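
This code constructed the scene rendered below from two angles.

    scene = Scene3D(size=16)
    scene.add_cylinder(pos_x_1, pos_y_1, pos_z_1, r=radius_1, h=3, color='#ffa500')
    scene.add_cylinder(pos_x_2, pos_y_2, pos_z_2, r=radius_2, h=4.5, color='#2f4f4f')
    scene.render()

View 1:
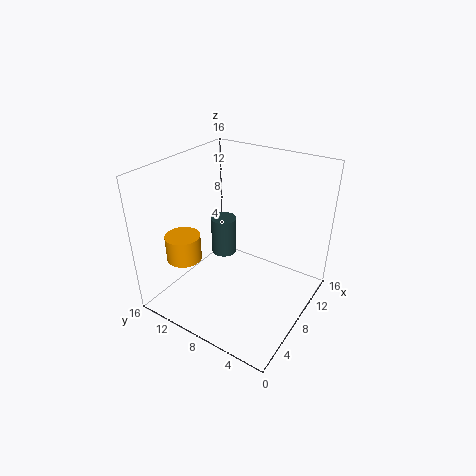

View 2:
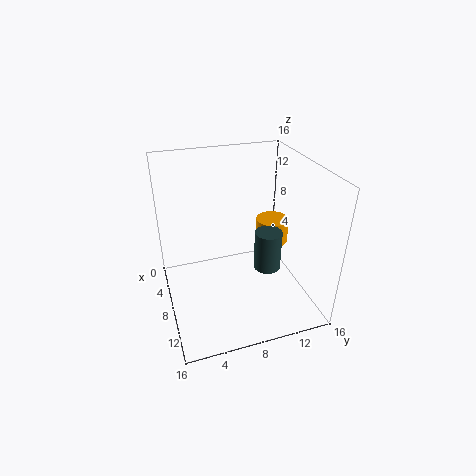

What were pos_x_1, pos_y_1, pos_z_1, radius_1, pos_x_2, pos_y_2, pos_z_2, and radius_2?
pos_x_1 = 5
pos_y_1 = 13.5
pos_z_1 = 5
radius_1 = 2
pos_x_2 = 9.5
pos_y_2 = 11
pos_z_2 = 4.5
radius_2 = 1.5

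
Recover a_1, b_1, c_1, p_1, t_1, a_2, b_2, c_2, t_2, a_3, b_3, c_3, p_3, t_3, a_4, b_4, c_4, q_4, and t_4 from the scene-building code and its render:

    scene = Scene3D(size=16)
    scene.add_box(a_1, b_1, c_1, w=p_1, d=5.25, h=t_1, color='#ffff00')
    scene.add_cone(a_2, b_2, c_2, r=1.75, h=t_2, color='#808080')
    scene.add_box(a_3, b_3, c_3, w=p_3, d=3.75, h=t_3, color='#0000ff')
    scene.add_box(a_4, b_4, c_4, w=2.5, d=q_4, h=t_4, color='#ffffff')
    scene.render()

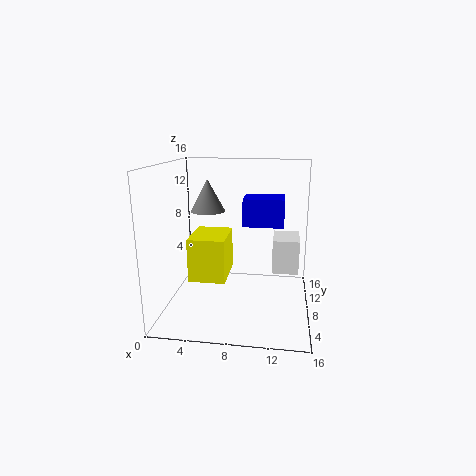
a_1 = 3, b_1 = 5, c_1 = 3.75, p_1 = 4, t_1 = 4.75, a_2 = 5.25, b_2 = 5.75, c_2 = 11.5, t_2 = 3.25, a_3 = 8.25, b_3 = 9.75, c_3 = 8.75, p_3 = 4.75, t_3 = 3.25, a_4 = 12, b_4 = 3, c_4 = 6.25, q_4 = 3.5, t_4 = 3.25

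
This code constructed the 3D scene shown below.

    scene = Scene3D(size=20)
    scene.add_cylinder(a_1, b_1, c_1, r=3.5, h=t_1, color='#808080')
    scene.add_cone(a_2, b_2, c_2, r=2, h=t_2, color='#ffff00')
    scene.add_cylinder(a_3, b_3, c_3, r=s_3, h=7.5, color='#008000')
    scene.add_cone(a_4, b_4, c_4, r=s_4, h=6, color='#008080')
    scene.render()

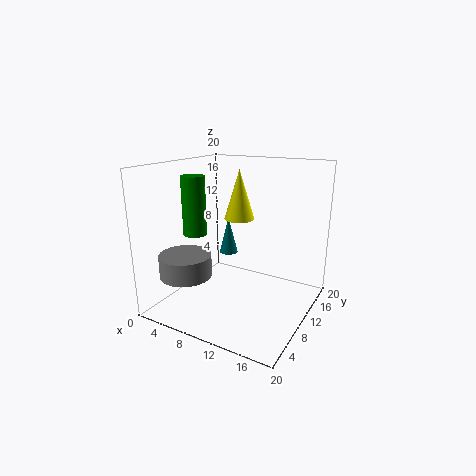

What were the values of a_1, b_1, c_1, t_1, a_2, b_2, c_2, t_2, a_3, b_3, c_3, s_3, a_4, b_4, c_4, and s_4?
a_1 = 5; b_1 = 4.5; c_1 = 5.5; t_1 = 3; a_2 = 10.5; b_2 = 9.5; c_2 = 13; t_2 = 6.5; a_3 = 6.5; b_3 = 5; c_3 = 11.5; s_3 = 1.5; a_4 = 4.5; b_4 = 16.5; c_4 = 4.5; s_4 = 1.5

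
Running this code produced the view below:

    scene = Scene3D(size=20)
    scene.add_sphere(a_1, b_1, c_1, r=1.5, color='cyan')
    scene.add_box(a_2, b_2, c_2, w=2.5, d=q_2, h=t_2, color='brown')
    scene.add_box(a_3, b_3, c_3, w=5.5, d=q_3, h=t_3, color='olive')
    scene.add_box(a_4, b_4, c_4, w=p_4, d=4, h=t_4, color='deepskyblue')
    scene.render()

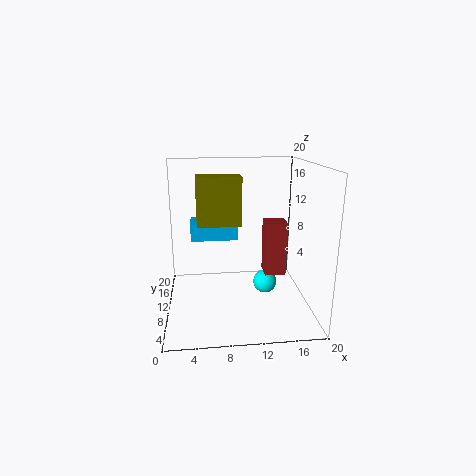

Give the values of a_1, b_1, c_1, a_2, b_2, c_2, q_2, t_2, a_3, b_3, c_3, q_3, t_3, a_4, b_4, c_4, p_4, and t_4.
a_1 = 13
b_1 = 5.5
c_1 = 5.5
a_2 = 12.5
b_2 = 3
c_2 = 7.5
q_2 = 2.5
t_2 = 6.5
a_3 = 4.5
b_3 = 5.5
c_3 = 13
q_3 = 3
t_3 = 6
a_4 = 3.5
b_4 = 10.5
c_4 = 9.5
p_4 = 6.5
t_4 = 2.5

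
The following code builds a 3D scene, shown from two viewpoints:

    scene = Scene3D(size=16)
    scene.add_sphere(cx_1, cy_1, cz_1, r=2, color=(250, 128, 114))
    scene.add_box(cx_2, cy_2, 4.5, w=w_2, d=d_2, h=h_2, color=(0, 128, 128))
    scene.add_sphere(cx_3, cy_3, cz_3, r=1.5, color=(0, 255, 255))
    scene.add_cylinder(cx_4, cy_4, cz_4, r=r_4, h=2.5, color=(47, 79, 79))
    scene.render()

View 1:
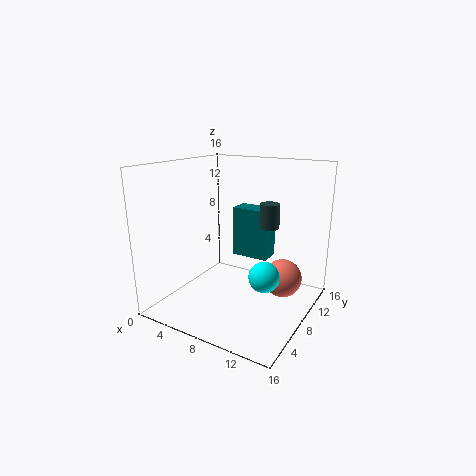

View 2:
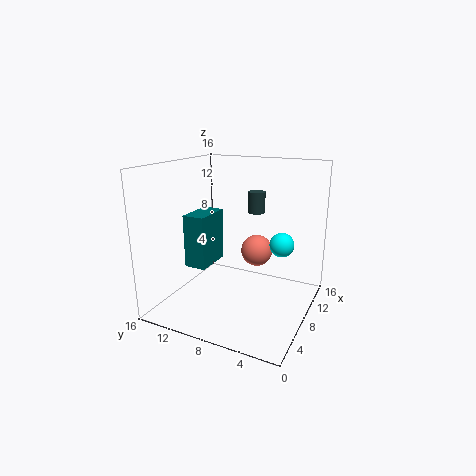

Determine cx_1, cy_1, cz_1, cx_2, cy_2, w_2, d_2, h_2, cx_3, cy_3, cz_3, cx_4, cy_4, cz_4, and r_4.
cx_1 = 13.5; cy_1 = 8; cz_1 = 4.5; cx_2 = 5.5; cy_2 = 11; w_2 = 4.5; d_2 = 2.5; h_2 = 6; cx_3 = 13; cy_3 = 4.5; cz_3 = 6; cx_4 = 12; cy_4 = 7.5; cz_4 = 10; r_4 = 1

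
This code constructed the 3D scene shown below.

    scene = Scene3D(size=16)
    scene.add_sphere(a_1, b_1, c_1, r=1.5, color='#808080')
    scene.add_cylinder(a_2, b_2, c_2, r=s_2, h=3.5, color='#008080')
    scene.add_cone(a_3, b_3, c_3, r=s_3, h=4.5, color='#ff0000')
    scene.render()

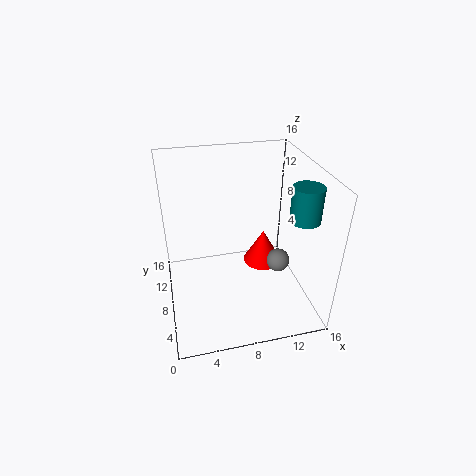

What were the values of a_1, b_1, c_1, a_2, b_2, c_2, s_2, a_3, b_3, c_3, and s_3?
a_1 = 14, b_1 = 10.5, c_1 = 2, a_2 = 13.5, b_2 = 3.5, c_2 = 12, s_2 = 1.5, a_3 = 12.5, b_3 = 12.5, c_3 = 1, s_3 = 2.5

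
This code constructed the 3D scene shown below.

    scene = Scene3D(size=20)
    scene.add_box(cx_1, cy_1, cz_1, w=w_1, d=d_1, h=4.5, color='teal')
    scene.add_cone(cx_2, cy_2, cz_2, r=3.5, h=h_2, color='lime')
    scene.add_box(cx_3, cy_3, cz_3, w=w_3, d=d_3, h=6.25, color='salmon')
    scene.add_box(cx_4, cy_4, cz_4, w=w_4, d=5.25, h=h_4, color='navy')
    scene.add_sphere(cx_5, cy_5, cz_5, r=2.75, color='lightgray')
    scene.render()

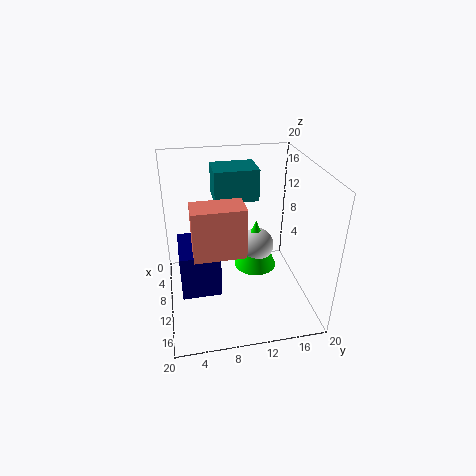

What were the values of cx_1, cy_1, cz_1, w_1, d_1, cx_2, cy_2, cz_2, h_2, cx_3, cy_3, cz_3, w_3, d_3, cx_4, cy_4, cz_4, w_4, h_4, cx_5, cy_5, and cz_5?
cx_1 = 3
cy_1 = 7.25
cz_1 = 14.25
w_1 = 4.75
d_1 = 6.25
cx_2 = 3.75
cy_2 = 14.25
cz_2 = 0.75
h_2 = 8.25
cx_3 = 13.25
cy_3 = 3.5
cz_3 = 11.25
w_3 = 3.5
d_3 = 6.25
cx_4 = 7.25
cy_4 = 1.75
cz_4 = 3.75
w_4 = 6.75
h_4 = 6.25
cx_5 = 3.75
cy_5 = 14.5
cz_5 = 4.5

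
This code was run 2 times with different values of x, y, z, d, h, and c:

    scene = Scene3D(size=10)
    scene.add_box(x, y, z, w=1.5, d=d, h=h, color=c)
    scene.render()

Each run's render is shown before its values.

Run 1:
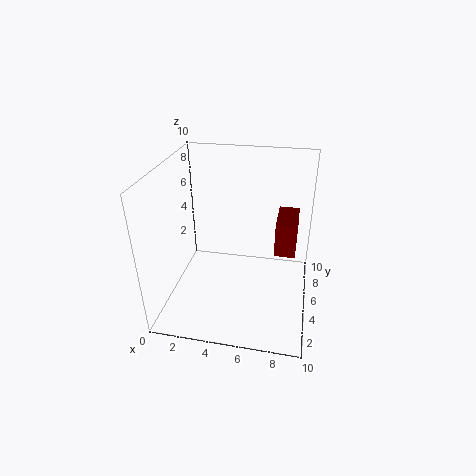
x = 7.5, y = 5.5, z = 3.5, d = 3, h = 2.5, c = 'maroon'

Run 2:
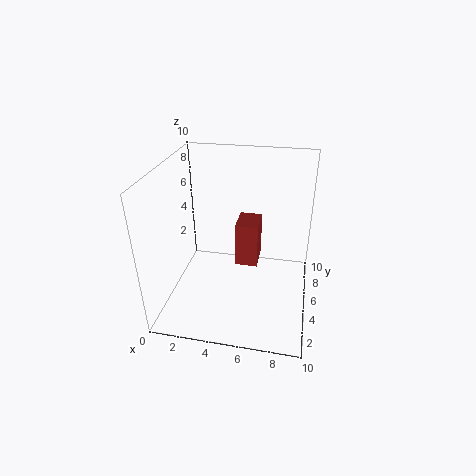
x = 5, y = 4, z = 3.5, d = 2, h = 3, c = 'brown'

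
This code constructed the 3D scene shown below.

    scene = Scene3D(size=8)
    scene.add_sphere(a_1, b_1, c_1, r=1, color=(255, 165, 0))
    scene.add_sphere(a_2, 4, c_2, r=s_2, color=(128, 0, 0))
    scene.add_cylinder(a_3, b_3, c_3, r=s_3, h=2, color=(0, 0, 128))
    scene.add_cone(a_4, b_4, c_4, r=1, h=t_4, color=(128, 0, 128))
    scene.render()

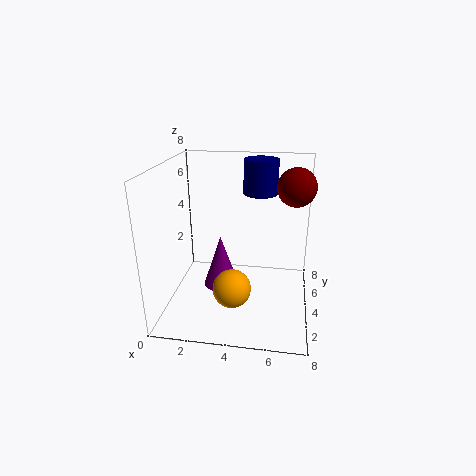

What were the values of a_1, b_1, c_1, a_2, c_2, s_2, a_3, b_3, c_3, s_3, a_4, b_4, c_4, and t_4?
a_1 = 4; b_1 = 2; c_1 = 2; a_2 = 7; c_2 = 7; s_2 = 1; a_3 = 5; b_3 = 6; c_3 = 6; s_3 = 1; a_4 = 3; b_4 = 4; c_4 = 1; t_4 = 3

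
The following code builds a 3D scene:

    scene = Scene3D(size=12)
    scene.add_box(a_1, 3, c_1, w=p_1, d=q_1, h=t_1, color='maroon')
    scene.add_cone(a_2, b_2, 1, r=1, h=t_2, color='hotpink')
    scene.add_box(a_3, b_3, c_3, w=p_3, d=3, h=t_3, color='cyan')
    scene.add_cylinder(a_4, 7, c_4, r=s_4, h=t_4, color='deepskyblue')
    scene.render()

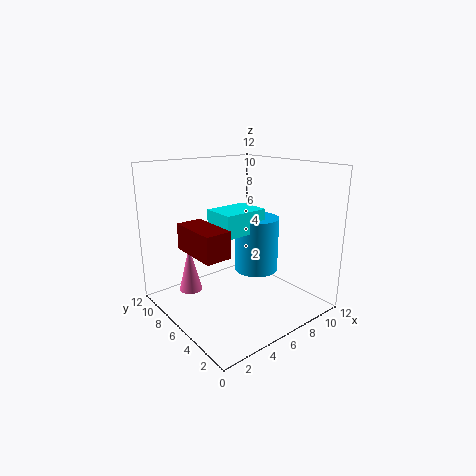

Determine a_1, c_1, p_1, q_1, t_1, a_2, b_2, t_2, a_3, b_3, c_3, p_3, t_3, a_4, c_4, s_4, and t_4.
a_1 = 1
c_1 = 6
p_1 = 2
q_1 = 4
t_1 = 2
a_2 = 3
b_2 = 9
t_2 = 4
a_3 = 5
b_3 = 6
c_3 = 6
p_3 = 4
t_3 = 2
a_4 = 9
c_4 = 2
s_4 = 2
t_4 = 5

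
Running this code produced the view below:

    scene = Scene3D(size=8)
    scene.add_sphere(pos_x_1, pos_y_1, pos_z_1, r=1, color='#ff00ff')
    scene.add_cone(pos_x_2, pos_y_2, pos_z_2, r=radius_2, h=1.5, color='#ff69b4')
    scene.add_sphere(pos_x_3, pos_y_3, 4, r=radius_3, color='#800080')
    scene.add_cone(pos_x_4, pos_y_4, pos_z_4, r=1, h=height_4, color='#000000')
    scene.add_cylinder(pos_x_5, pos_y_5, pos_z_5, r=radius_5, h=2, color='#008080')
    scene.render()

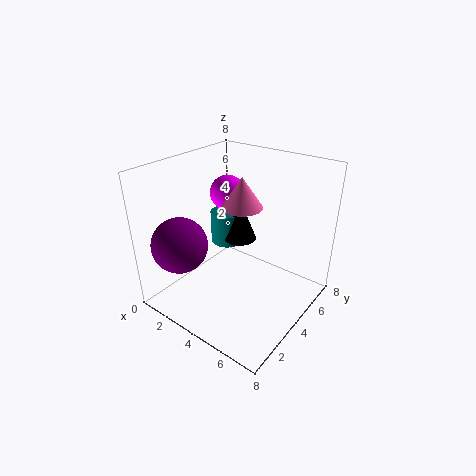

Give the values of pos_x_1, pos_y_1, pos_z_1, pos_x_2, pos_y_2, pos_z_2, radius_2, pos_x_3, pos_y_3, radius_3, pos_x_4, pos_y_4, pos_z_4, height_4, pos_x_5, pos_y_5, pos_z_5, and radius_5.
pos_x_1 = 2.5, pos_y_1 = 5, pos_z_1 = 6, pos_x_2 = 5, pos_y_2 = 3, pos_z_2 = 6.5, radius_2 = 1, pos_x_3 = 2, pos_y_3 = 1.5, radius_3 = 1.5, pos_x_4 = 3, pos_y_4 = 5.5, pos_z_4 = 3, height_4 = 2.5, pos_x_5 = 2, pos_y_5 = 5.5, pos_z_5 = 2.5, radius_5 = 1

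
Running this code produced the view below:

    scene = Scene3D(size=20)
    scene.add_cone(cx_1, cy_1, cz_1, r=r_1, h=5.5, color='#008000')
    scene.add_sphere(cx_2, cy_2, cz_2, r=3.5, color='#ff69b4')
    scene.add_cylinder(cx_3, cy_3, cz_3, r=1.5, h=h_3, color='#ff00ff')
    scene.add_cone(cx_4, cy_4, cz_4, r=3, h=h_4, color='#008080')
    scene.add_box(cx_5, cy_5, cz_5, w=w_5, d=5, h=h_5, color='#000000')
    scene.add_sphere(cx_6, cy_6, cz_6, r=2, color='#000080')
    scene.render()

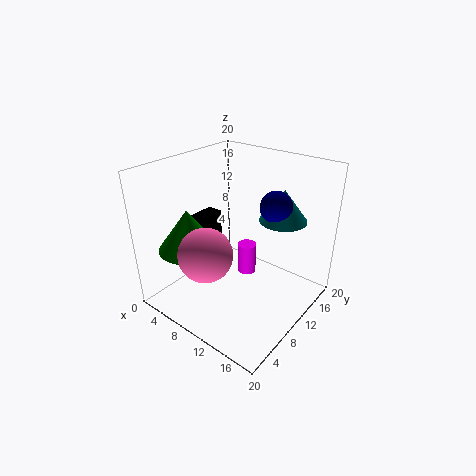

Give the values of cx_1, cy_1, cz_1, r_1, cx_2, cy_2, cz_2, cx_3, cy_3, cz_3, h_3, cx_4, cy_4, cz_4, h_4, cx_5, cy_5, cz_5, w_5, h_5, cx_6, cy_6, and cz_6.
cx_1 = 6
cy_1 = 4.5
cz_1 = 9.5
r_1 = 4
cx_2 = 9.5
cy_2 = 4
cz_2 = 10
cx_3 = 7.5
cy_3 = 15.5
cz_3 = 0.5
h_3 = 5
cx_4 = 16
cy_4 = 11.5
cz_4 = 14
h_4 = 4
cx_5 = 0.5
cy_5 = 9.5
cz_5 = 5
w_5 = 2.5
h_5 = 5.5
cx_6 = 15.5
cy_6 = 10.5
cz_6 = 16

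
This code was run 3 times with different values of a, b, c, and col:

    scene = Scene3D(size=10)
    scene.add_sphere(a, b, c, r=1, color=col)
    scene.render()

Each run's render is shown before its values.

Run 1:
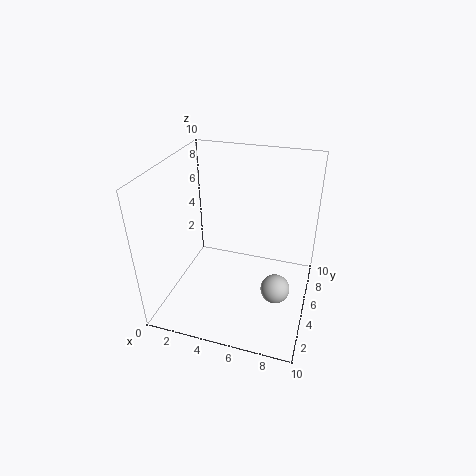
a = 8
b = 4
c = 2
col = 'lightgray'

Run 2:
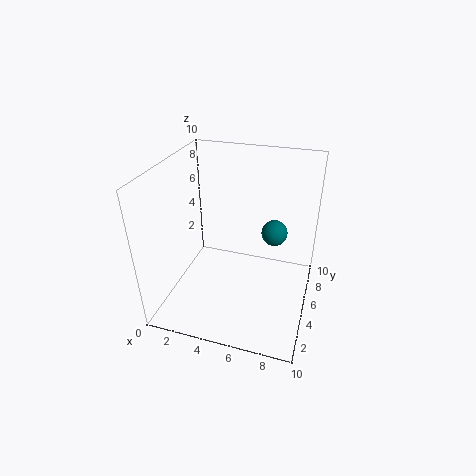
a = 7
b = 8
c = 4
col = 'teal'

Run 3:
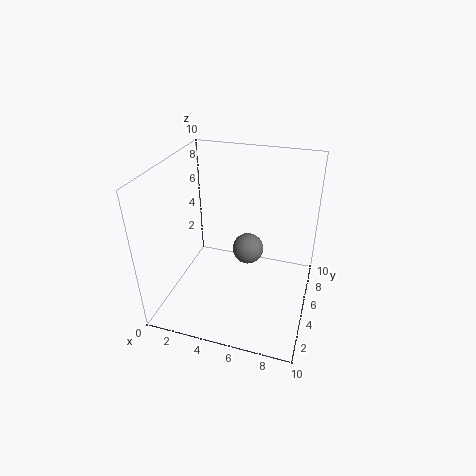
a = 6
b = 4
c = 5
col = 'gray'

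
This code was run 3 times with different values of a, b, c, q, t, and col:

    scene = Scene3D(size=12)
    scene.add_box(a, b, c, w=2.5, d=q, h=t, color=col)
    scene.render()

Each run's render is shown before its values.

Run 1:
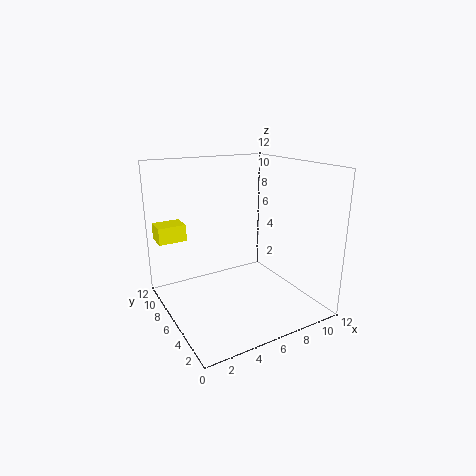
a = 0.5; b = 10; c = 5; q = 2; t = 1.5; col = 'yellow'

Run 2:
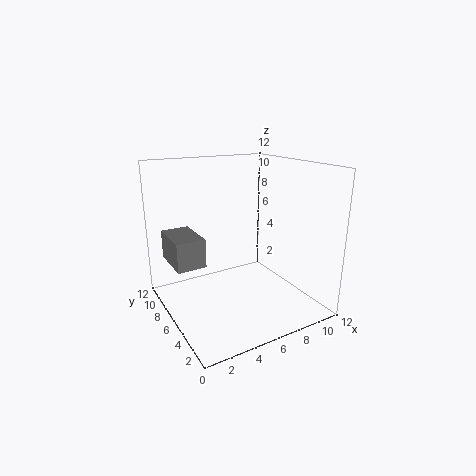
a = 1; b = 7; c = 3.5; q = 4; t = 2.5; col = 'gray'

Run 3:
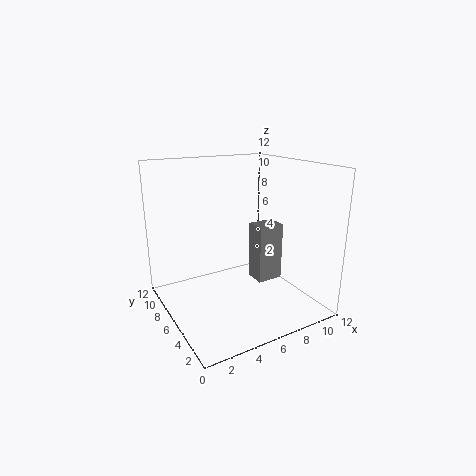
a = 9; b = 7; c = 0.5; q = 2; t = 5.5; col = 'gray'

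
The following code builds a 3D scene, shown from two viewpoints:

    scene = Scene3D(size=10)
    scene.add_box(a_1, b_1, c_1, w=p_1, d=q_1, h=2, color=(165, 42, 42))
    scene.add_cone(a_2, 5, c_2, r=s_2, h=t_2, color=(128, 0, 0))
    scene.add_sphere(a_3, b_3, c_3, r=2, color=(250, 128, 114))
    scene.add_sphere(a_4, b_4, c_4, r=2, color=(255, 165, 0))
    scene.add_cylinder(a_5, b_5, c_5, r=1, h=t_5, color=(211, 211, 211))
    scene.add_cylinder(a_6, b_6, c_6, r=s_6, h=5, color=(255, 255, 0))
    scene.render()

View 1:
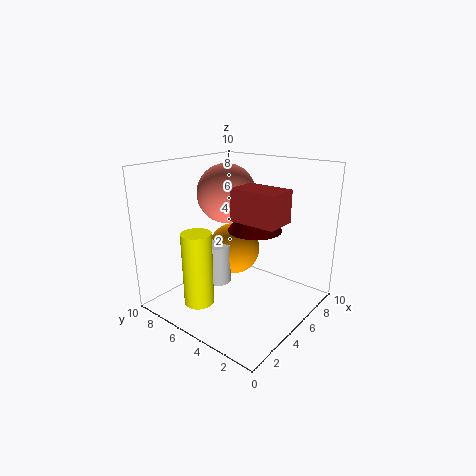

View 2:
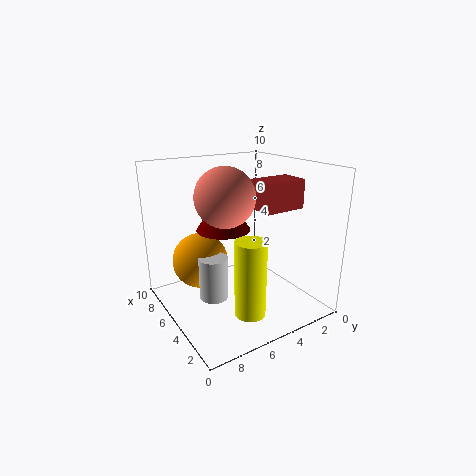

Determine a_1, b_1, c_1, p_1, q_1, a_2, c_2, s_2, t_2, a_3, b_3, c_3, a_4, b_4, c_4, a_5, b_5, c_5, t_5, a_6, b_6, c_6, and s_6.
a_1 = 3; b_1 = 1; c_1 = 7; p_1 = 2; q_1 = 3; a_2 = 7; c_2 = 5; s_2 = 2; t_2 = 3; a_3 = 5; b_3 = 6; c_3 = 8; a_4 = 7; b_4 = 7; c_4 = 3; a_5 = 5; b_5 = 7; c_5 = 1; t_5 = 3; a_6 = 2; b_6 = 6; c_6 = 1; s_6 = 1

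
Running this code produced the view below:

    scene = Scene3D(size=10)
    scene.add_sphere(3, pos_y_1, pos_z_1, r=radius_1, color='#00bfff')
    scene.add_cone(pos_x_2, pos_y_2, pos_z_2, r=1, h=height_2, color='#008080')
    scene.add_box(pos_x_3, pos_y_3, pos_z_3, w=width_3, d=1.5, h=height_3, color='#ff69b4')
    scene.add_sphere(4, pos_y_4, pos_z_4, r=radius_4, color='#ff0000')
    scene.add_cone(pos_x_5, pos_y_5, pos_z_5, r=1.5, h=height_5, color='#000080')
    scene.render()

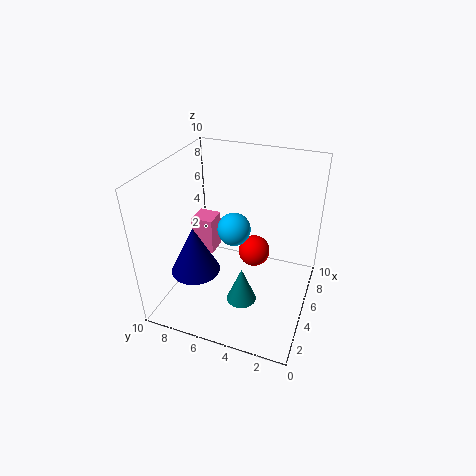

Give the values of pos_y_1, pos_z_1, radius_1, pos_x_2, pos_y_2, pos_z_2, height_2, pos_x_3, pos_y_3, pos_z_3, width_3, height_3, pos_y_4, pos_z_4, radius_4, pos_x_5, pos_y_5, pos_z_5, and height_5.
pos_y_1 = 4.5, pos_z_1 = 7, radius_1 = 1, pos_x_2 = 3, pos_y_2 = 4, pos_z_2 = 1.5, height_2 = 2.5, pos_x_3 = 4, pos_y_3 = 6.5, pos_z_3 = 4, width_3 = 1.5, height_3 = 2.5, pos_y_4 = 3.5, pos_z_4 = 5, radius_4 = 1, pos_x_5 = 1.5, pos_y_5 = 6.5, pos_z_5 = 4.5, height_5 = 3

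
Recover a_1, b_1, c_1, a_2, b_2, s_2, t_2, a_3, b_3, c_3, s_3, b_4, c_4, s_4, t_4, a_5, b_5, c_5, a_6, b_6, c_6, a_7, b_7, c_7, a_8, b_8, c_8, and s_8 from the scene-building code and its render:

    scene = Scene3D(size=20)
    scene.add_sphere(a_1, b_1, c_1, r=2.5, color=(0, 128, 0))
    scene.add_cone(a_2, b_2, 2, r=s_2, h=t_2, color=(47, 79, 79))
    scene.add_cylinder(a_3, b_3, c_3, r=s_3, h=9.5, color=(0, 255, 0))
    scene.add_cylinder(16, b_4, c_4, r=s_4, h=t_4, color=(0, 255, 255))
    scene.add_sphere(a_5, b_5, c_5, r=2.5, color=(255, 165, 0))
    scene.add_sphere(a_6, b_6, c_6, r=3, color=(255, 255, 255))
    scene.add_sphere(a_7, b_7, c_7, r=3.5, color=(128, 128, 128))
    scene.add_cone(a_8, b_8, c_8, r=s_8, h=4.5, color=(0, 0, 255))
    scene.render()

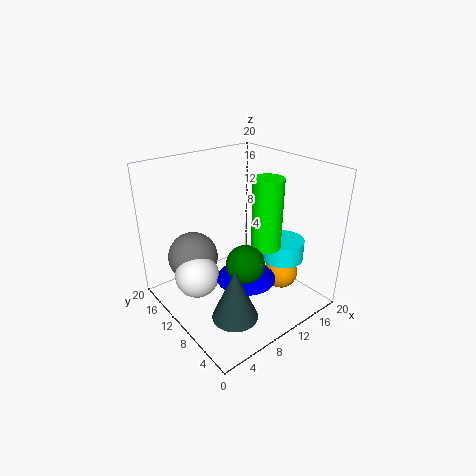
a_1 = 8
b_1 = 6
c_1 = 8.5
a_2 = 5.5
b_2 = 5
s_2 = 3
t_2 = 7
a_3 = 12
b_3 = 6.5
c_3 = 9.5
s_3 = 2
b_4 = 7
c_4 = 6
s_4 = 3
t_4 = 3
a_5 = 16.5
b_5 = 7.5
c_5 = 3
a_6 = 4
b_6 = 11.5
c_6 = 5.5
a_7 = 5
b_7 = 14
c_7 = 7
a_8 = 9
b_8 = 7
c_8 = 5.5
s_8 = 4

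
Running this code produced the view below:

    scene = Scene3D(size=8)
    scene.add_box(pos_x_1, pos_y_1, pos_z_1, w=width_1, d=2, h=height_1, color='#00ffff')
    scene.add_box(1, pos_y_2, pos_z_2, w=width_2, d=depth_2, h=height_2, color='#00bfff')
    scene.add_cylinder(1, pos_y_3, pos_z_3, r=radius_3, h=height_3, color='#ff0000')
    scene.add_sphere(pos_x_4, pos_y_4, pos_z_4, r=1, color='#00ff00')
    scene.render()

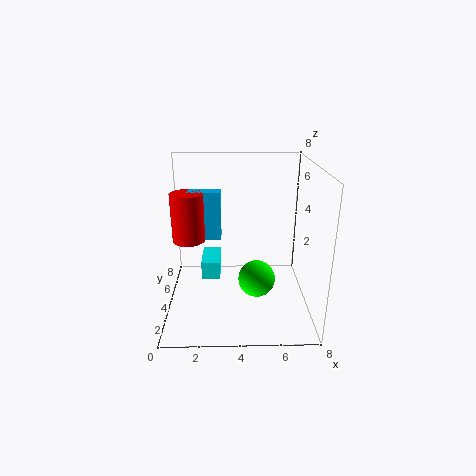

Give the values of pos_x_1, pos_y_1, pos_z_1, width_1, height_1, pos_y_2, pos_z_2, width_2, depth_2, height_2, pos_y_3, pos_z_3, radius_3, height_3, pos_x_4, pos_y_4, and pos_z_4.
pos_x_1 = 2; pos_y_1 = 3; pos_z_1 = 2; width_1 = 1; height_1 = 1; pos_y_2 = 6; pos_z_2 = 3; width_2 = 2; depth_2 = 1; height_2 = 3; pos_y_3 = 6; pos_z_3 = 3; radius_3 = 1; height_3 = 3; pos_x_4 = 5; pos_y_4 = 3; pos_z_4 = 2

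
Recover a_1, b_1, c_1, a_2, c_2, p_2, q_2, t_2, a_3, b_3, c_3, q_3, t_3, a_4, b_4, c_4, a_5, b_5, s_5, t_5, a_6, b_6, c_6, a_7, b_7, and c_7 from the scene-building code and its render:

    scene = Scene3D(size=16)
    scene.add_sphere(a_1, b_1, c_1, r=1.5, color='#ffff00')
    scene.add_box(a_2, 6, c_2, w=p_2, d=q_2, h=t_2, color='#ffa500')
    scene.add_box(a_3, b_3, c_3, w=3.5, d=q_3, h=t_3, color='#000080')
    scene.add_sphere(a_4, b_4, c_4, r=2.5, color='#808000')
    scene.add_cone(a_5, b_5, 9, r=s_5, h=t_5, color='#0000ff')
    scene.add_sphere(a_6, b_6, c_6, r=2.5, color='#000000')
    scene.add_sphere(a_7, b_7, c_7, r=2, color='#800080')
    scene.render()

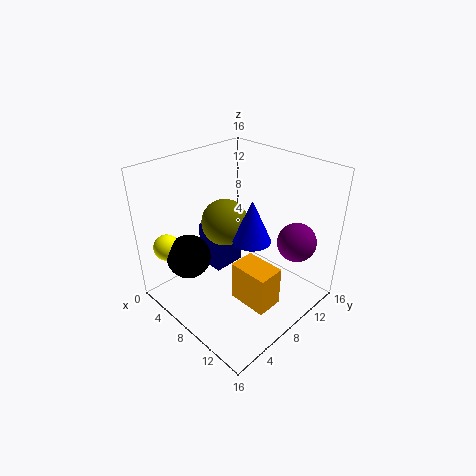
a_1 = 2; b_1 = 2.5; c_1 = 6.5; a_2 = 9; c_2 = 1.5; p_2 = 4.5; q_2 = 3; t_2 = 4.5; a_3 = 1; b_3 = 8; c_3 = 1.5; q_3 = 4; t_3 = 5.5; a_4 = 7; b_4 = 7; c_4 = 10; a_5 = 10.5; b_5 = 7.5; s_5 = 2; t_5 = 4.5; a_6 = 4; b_6 = 4; c_6 = 5.5; a_7 = 14; b_7 = 10.5; c_7 = 9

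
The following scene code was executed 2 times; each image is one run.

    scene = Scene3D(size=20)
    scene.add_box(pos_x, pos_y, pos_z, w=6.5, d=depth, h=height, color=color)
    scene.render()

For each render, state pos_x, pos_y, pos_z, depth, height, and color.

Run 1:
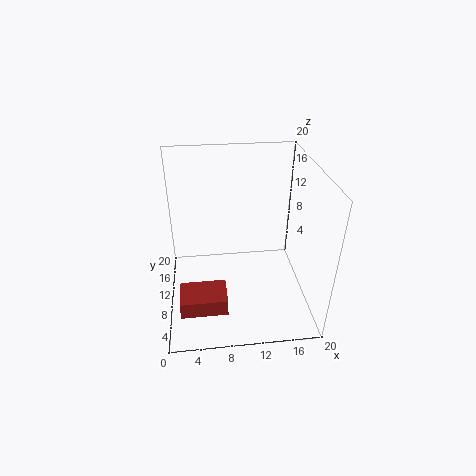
pos_x = 1.5
pos_y = 4.5
pos_z = 1
depth = 4.5
height = 2.5
color = 'brown'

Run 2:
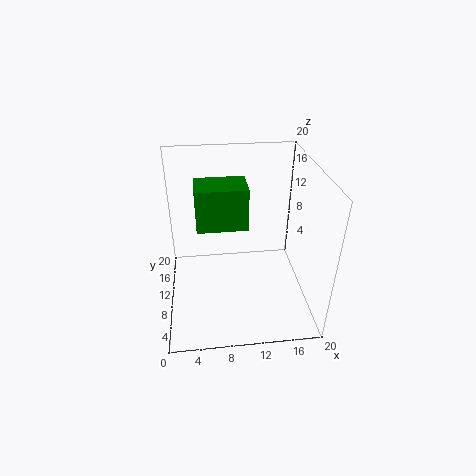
pos_x = 4.5
pos_y = 7
pos_z = 13
depth = 4.5
height = 5.5
color = 'green'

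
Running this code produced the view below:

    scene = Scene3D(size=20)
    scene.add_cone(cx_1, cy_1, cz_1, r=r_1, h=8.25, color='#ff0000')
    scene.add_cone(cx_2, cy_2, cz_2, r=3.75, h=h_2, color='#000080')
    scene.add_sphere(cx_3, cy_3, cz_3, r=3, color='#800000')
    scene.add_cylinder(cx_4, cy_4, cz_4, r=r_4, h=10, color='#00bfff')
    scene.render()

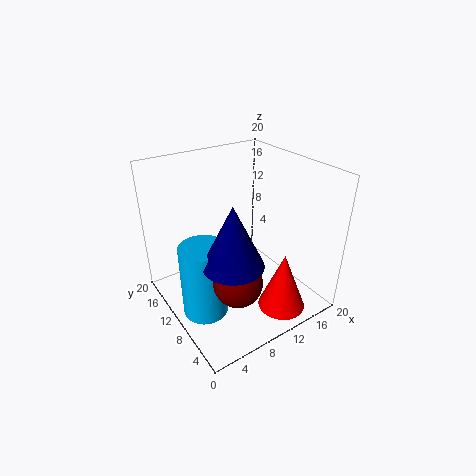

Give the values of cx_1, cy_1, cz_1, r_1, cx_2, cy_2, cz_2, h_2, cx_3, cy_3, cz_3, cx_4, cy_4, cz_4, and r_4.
cx_1 = 13.25
cy_1 = 3.75
cz_1 = 1
r_1 = 3.25
cx_2 = 5.75
cy_2 = 4.75
cz_2 = 10.25
h_2 = 7.75
cx_3 = 5.75
cy_3 = 3.75
cz_3 = 8.25
cx_4 = 3.5
cy_4 = 8.25
cz_4 = 1.75
r_4 = 3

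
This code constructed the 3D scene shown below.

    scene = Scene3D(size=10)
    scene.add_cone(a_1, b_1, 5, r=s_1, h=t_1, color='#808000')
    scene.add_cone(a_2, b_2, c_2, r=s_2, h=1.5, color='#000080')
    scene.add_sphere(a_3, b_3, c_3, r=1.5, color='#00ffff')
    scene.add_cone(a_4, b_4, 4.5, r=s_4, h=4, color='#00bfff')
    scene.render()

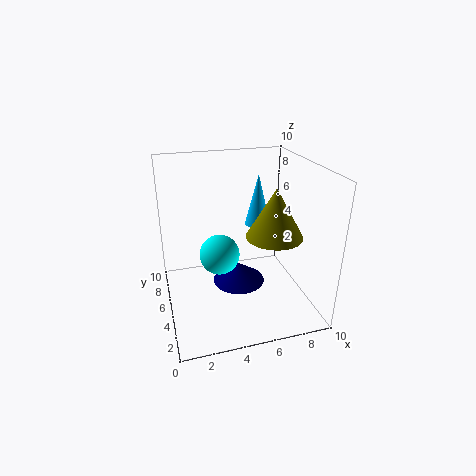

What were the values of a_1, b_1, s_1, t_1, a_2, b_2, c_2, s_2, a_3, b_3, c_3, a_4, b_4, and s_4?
a_1 = 7.5
b_1 = 4.5
s_1 = 2
t_1 = 3.5
a_2 = 5.5
b_2 = 6.5
c_2 = 0.5
s_2 = 2
a_3 = 4
b_3 = 6.5
c_3 = 3
a_4 = 7.5
b_4 = 8
s_4 = 1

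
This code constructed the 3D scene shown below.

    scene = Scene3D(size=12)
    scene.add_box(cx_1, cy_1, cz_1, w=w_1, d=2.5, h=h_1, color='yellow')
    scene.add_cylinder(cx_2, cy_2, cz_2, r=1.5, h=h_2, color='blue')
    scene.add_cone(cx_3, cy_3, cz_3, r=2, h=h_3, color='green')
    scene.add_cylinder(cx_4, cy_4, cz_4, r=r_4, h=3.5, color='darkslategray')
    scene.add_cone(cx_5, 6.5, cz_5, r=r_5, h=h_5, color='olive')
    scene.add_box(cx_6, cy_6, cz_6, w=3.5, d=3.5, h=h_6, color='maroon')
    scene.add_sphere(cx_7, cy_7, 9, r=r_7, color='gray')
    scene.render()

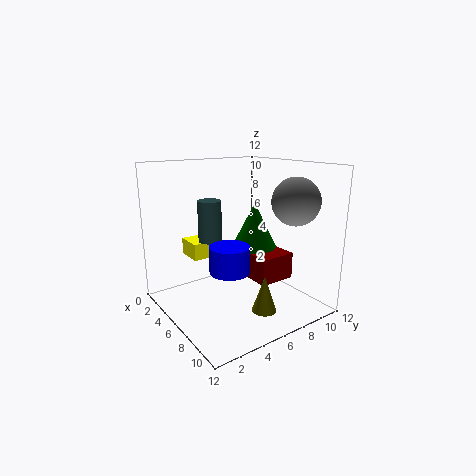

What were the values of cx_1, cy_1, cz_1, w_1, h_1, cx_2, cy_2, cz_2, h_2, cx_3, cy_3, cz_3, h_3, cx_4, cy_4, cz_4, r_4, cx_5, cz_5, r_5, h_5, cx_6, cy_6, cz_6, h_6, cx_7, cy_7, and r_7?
cx_1 = 0.5; cy_1 = 3.5; cz_1 = 3.5; w_1 = 2.5; h_1 = 1.5; cx_2 = 8.5; cy_2 = 3.5; cz_2 = 4.5; h_2 = 2; cx_3 = 5; cy_3 = 8.5; cz_3 = 4.5; h_3 = 4; cx_4 = 4; cy_4 = 4.5; cz_4 = 5.5; r_4 = 1; cx_5 = 9; cz_5 = 0.5; r_5 = 1; h_5 = 3; cx_6 = 3; cy_6 = 8.5; cz_6 = 1; h_6 = 2.5; cx_7 = 8.5; cy_7 = 10; r_7 = 2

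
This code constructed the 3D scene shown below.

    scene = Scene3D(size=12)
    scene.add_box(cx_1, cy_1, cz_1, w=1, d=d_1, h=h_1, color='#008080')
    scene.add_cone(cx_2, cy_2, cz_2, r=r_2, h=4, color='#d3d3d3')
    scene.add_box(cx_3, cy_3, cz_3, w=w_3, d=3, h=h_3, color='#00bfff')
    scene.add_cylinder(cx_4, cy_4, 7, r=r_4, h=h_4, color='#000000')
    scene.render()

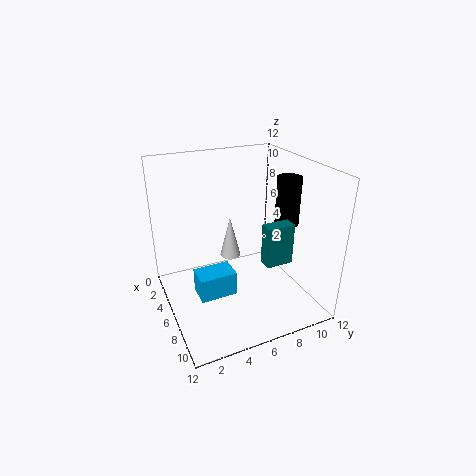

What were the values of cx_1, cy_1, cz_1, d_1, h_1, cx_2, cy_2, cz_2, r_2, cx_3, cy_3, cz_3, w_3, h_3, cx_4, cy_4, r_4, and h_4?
cx_1 = 10
cy_1 = 6
cz_1 = 6
d_1 = 2
h_1 = 3
cx_2 = 2
cy_2 = 7
cz_2 = 2
r_2 = 1
cx_3 = 6
cy_3 = 2
cz_3 = 2
w_3 = 2
h_3 = 2
cx_4 = 7
cy_4 = 10
r_4 = 1
h_4 = 4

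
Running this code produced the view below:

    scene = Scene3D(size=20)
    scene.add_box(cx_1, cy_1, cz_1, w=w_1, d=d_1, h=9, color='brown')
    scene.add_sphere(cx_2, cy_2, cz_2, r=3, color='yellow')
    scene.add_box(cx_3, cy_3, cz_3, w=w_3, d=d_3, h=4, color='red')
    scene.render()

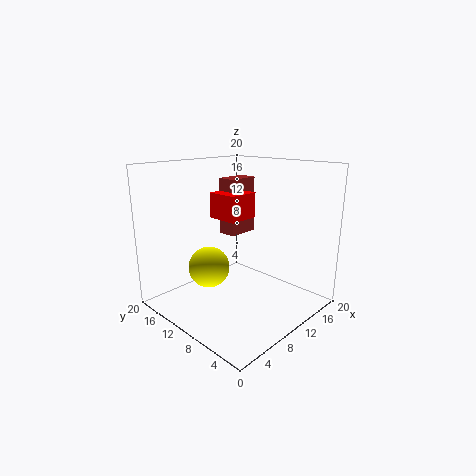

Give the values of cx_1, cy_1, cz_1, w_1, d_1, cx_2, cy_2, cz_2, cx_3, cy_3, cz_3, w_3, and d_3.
cx_1 = 14
cy_1 = 15
cz_1 = 8
w_1 = 5
d_1 = 3
cx_2 = 8
cy_2 = 14
cz_2 = 5
cx_3 = 12
cy_3 = 13
cz_3 = 11
w_3 = 5
d_3 = 5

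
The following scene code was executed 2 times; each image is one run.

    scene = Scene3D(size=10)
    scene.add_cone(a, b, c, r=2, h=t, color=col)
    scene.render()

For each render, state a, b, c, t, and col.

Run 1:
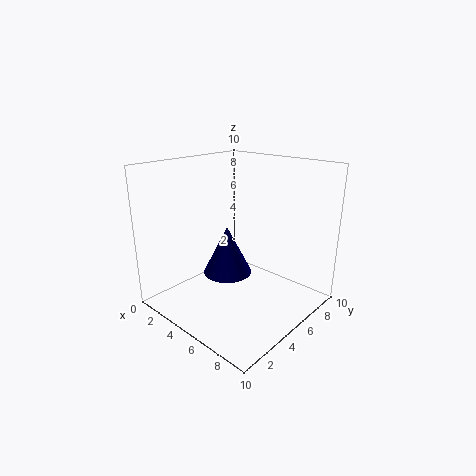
a = 2
b = 7
c = 0.5
t = 4
col = 'navy'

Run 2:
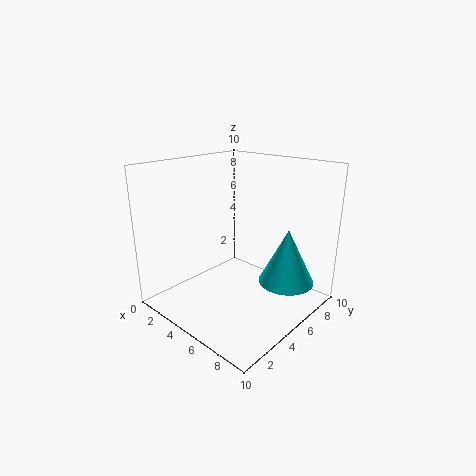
a = 7.5
b = 7.5
c = 1.5
t = 4
col = 'cyan'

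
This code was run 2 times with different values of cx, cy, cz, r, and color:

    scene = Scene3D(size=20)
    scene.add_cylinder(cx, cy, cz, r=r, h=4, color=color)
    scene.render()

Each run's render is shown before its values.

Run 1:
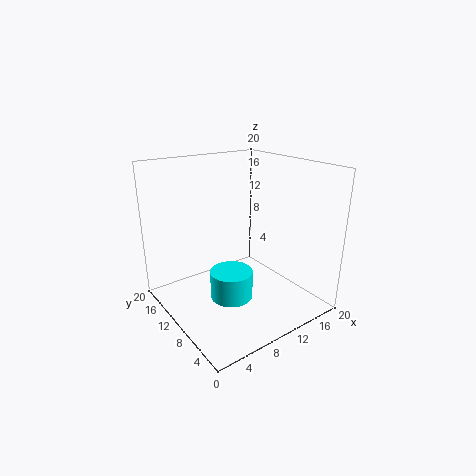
cx = 8.5, cy = 9.5, cz = 1.5, r = 3, color = 'cyan'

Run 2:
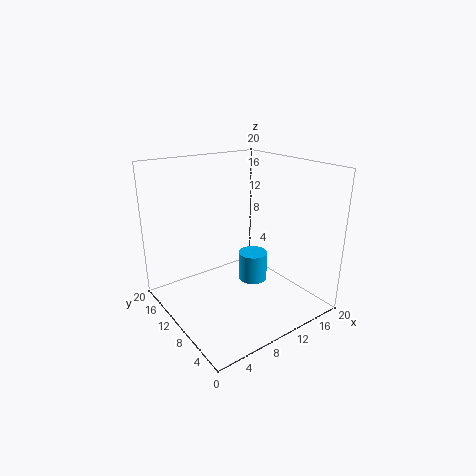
cx = 11.5, cy = 8.5, cz = 4, r = 2, color = 'deepskyblue'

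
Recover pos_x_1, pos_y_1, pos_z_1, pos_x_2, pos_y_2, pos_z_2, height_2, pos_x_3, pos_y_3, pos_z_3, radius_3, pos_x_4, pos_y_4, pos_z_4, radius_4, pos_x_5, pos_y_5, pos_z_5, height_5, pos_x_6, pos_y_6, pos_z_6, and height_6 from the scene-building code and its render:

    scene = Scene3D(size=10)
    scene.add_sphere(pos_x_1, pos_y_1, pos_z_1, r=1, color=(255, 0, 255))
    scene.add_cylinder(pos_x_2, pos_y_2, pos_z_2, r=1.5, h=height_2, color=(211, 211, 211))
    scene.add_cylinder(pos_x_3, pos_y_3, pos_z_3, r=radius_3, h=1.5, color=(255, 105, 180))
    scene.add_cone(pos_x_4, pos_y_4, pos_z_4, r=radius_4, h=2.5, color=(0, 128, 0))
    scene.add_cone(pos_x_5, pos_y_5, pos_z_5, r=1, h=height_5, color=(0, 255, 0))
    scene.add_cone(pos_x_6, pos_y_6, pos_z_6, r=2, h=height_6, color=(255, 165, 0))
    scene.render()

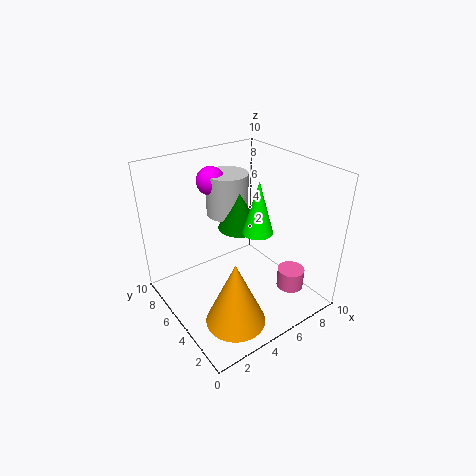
pos_x_1 = 4.5
pos_y_1 = 7.5
pos_z_1 = 8.5
pos_x_2 = 5.5
pos_y_2 = 7
pos_z_2 = 6
height_2 = 3
pos_x_3 = 8.5
pos_y_3 = 3
pos_z_3 = 0.5
radius_3 = 1
pos_x_4 = 5.5
pos_y_4 = 5.5
pos_z_4 = 5.5
radius_4 = 1.5
pos_x_5 = 5.5
pos_y_5 = 3.5
pos_z_5 = 6
height_5 = 3.5
pos_x_6 = 3
pos_y_6 = 2.5
pos_z_6 = 0.5
height_6 = 4.5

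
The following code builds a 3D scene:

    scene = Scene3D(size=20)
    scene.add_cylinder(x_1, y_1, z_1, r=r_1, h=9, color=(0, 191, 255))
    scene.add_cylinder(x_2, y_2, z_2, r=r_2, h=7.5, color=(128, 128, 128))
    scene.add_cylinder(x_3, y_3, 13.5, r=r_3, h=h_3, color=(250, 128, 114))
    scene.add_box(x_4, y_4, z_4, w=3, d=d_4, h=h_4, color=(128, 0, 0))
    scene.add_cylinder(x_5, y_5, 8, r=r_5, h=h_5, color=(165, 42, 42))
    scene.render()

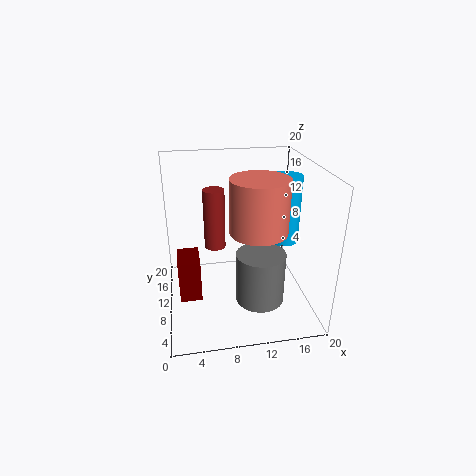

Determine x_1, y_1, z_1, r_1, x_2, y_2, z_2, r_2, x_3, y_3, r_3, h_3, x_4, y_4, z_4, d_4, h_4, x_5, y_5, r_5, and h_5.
x_1 = 16; y_1 = 8.5; z_1 = 10; r_1 = 2; x_2 = 13; y_2 = 8.5; z_2 = 0.5; r_2 = 3.5; x_3 = 11.5; y_3 = 4.5; r_3 = 3.5; h_3 = 6.5; x_4 = 1.5; y_4 = 7.5; z_4 = 2; d_4 = 4.5; h_4 = 6; x_5 = 7; y_5 = 12; r_5 = 1.5; h_5 = 8.5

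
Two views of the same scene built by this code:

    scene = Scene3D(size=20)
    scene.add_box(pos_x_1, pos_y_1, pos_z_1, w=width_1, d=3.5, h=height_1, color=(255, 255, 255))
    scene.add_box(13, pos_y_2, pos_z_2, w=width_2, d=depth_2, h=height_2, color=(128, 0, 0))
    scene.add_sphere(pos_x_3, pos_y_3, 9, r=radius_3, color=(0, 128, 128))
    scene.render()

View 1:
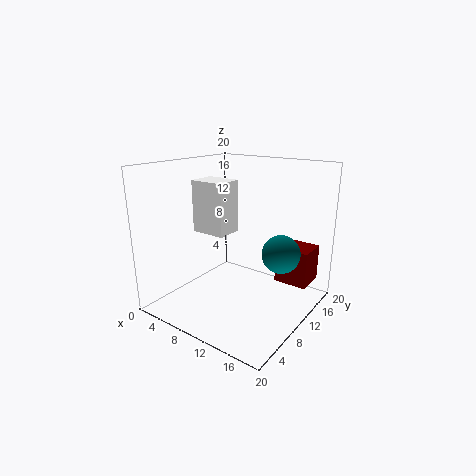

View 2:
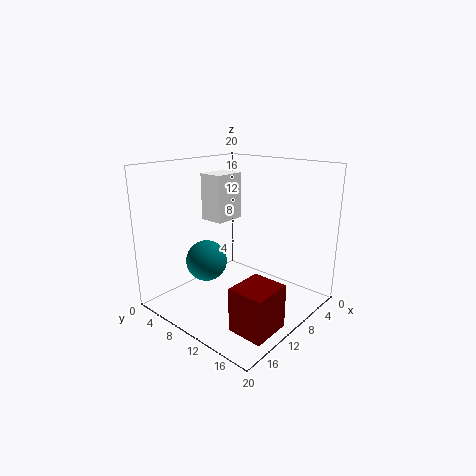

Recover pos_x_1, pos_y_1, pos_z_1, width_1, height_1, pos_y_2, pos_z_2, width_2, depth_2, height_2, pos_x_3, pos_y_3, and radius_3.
pos_x_1 = 7, pos_y_1 = 4.5, pos_z_1 = 12, width_1 = 4.5, height_1 = 6.5, pos_y_2 = 15.5, pos_z_2 = 2, width_2 = 5, depth_2 = 4.5, height_2 = 5.5, pos_x_3 = 16.5, pos_y_3 = 10.5, radius_3 = 2.5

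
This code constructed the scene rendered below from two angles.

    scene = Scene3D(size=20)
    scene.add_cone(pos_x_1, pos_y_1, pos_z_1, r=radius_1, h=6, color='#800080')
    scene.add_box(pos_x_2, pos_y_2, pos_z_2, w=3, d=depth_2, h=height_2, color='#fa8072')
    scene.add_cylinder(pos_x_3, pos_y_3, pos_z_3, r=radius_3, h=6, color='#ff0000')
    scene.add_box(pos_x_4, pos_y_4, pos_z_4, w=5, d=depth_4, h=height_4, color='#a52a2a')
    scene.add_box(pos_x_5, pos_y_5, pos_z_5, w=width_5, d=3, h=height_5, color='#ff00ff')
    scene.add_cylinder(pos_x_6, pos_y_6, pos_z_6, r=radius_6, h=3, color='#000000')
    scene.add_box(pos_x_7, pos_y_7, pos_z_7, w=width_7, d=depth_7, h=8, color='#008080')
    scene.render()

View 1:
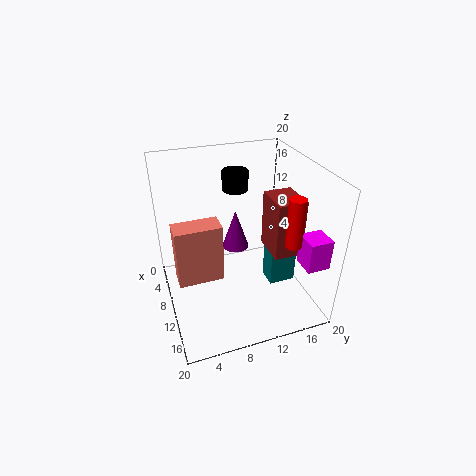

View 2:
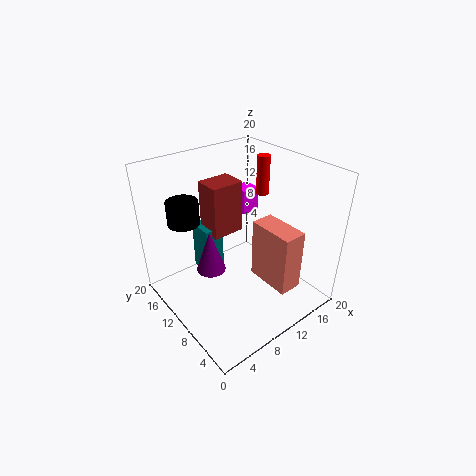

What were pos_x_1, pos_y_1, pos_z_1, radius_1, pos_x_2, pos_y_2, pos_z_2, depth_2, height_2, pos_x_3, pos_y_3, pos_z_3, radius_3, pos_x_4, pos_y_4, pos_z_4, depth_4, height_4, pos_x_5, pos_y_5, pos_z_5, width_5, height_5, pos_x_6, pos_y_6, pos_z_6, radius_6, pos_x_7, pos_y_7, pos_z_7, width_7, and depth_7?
pos_x_1 = 6, pos_y_1 = 11, pos_z_1 = 6, radius_1 = 2, pos_x_2 = 10, pos_y_2 = 1, pos_z_2 = 6, depth_2 = 6, height_2 = 8, pos_x_3 = 18, pos_y_3 = 14, pos_z_3 = 13, radius_3 = 1, pos_x_4 = 9, pos_y_4 = 14, pos_z_4 = 8, depth_4 = 4, height_4 = 8, pos_x_5 = 16, pos_y_5 = 16, pos_z_5 = 9, width_5 = 3, height_5 = 4, pos_x_6 = 3, pos_y_6 = 12, pos_z_6 = 14, radius_6 = 2, pos_x_7 = 8, pos_y_7 = 15, pos_z_7 = 1, width_7 = 3, depth_7 = 4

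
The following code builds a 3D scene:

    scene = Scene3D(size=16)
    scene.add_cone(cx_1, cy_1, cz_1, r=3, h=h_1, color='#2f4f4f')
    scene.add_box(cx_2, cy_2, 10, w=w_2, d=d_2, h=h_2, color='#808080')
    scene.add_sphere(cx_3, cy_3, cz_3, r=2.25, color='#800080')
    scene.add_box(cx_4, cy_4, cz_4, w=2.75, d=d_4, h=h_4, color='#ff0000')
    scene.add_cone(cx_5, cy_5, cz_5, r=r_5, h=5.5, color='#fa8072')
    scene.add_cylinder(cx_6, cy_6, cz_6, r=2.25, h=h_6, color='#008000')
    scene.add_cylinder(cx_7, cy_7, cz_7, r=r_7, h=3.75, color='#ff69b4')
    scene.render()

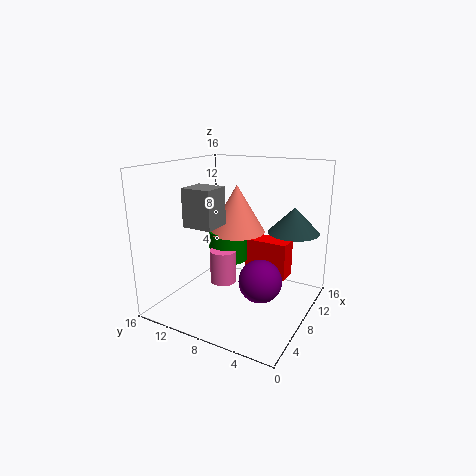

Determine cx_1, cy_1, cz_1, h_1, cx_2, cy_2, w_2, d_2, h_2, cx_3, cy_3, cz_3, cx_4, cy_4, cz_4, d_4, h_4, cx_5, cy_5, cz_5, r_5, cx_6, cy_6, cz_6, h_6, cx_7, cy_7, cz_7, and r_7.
cx_1 = 12.75, cy_1 = 3.25, cz_1 = 8, h_1 = 3, cx_2 = 3.25, cy_2 = 8.5, w_2 = 3, d_2 = 3.25, h_2 = 4, cx_3 = 6, cy_3 = 4.25, cz_3 = 4.5, cx_4 = 13, cy_4 = 4.25, cz_4 = 1.25, d_4 = 5.5, h_4 = 4.75, cx_5 = 10, cy_5 = 9.25, cz_5 = 8, r_5 = 3.25, cx_6 = 9.25, cy_6 = 10, cz_6 = 4.75, h_6 = 3.5, cx_7 = 7.25, cy_7 = 9.5, cz_7 = 2.75, r_7 = 1.5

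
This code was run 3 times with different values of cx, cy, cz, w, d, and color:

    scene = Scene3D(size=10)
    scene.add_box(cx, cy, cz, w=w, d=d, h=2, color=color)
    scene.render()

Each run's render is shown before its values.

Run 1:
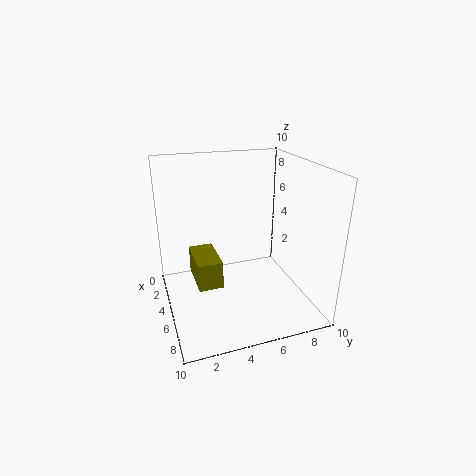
cx = 2.25
cy = 2
cz = 1.5
w = 3.25
d = 1.75
color = 'olive'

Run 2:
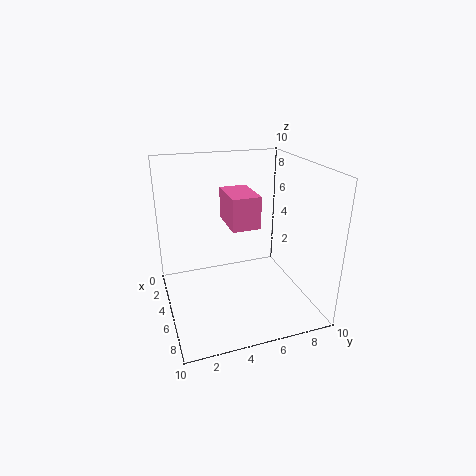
cx = 5
cy = 3.75
cz = 6.75
w = 2.75
d = 1.75
color = 'hotpink'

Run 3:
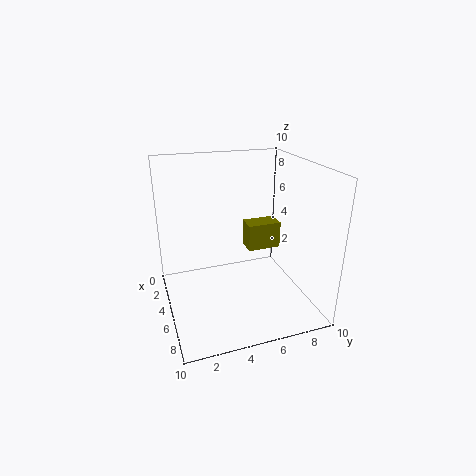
cx = 2.5
cy = 6.25
cz = 3.25
w = 1.5
d = 2.5
color = 'olive'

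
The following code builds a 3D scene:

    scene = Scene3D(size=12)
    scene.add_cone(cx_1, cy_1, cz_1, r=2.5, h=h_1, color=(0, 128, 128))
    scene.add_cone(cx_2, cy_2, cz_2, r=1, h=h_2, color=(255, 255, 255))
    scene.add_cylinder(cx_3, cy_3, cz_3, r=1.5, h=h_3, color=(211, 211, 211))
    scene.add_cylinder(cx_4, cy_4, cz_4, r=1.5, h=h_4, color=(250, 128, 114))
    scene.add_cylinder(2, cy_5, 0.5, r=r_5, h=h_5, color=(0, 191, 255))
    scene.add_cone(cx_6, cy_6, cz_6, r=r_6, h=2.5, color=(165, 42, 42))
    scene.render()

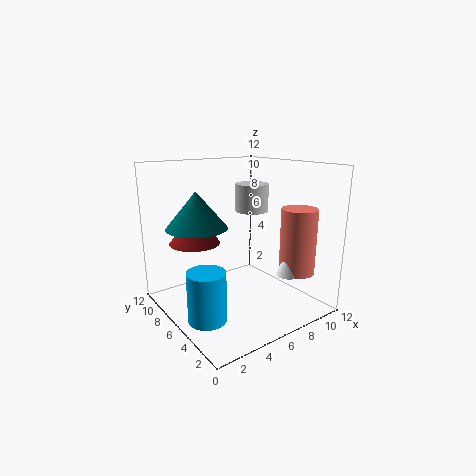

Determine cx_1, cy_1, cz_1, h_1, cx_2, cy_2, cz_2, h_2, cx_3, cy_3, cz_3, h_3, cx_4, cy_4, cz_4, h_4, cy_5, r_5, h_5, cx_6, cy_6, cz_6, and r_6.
cx_1 = 3, cy_1 = 7.5, cz_1 = 7, h_1 = 3, cx_2 = 9, cy_2 = 3, cz_2 = 3, h_2 = 2.5, cx_3 = 9, cy_3 = 8, cz_3 = 7.5, h_3 = 2.5, cx_4 = 10, cy_4 = 3, cz_4 = 3, h_4 = 5.5, cy_5 = 4.5, r_5 = 1.5, h_5 = 4, cx_6 = 2.5, cy_6 = 7, cz_6 = 6, r_6 = 2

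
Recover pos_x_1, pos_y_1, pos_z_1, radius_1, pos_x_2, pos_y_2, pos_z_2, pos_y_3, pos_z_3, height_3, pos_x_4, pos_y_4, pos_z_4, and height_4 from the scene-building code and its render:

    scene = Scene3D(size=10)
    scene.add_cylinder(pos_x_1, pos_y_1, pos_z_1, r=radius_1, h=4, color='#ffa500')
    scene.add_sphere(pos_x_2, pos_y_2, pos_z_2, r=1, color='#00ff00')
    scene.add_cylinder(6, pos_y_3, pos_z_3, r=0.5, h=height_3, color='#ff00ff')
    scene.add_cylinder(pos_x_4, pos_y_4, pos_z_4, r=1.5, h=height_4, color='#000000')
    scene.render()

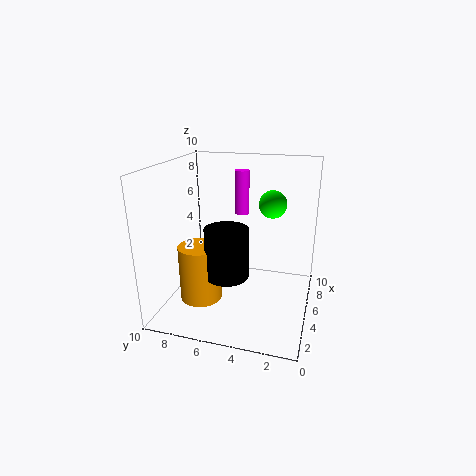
pos_x_1 = 4; pos_y_1 = 7.5; pos_z_1 = 0.5; radius_1 = 1.5; pos_x_2 = 7; pos_y_2 = 3; pos_z_2 = 7; pos_y_3 = 5; pos_z_3 = 6.5; height_3 = 3; pos_x_4 = 4; pos_y_4 = 5.5; pos_z_4 = 2.5; height_4 = 3.5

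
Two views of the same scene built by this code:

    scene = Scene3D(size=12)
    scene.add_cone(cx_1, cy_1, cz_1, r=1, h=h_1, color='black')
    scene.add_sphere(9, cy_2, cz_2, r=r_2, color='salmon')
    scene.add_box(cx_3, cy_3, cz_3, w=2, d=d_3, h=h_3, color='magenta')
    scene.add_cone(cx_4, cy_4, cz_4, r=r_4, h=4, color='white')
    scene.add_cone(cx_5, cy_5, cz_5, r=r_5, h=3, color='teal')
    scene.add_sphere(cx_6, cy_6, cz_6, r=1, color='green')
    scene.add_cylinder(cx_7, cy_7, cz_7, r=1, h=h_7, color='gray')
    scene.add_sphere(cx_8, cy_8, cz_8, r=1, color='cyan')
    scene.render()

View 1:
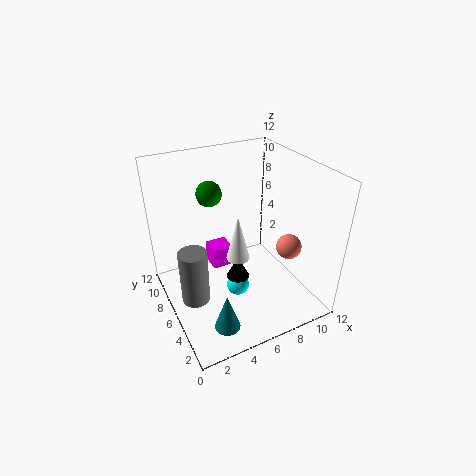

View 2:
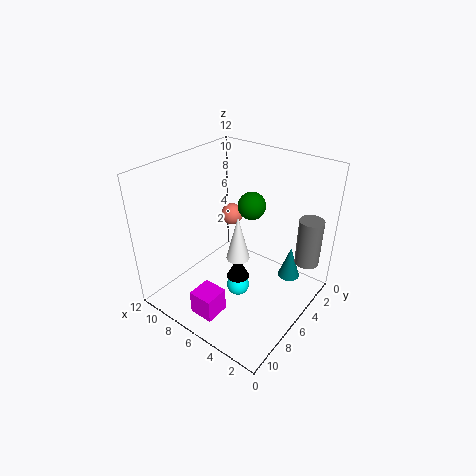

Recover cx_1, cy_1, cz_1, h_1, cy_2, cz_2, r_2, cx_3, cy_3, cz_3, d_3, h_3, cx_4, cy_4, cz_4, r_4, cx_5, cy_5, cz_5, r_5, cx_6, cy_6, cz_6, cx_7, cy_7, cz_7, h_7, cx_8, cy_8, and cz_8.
cx_1 = 6
cy_1 = 6
cz_1 = 2
h_1 = 2
cy_2 = 3
cz_2 = 6
r_2 = 1
cx_3 = 5
cy_3 = 9
cz_3 = 1
d_3 = 2
h_3 = 2
cx_4 = 6
cy_4 = 6
cz_4 = 4
r_4 = 1
cx_5 = 3
cy_5 = 2
cz_5 = 1
r_5 = 1
cx_6 = 4
cy_6 = 7
cz_6 = 10
cx_7 = 1
cy_7 = 3
cz_7 = 4
h_7 = 4
cx_8 = 6
cy_8 = 6
cz_8 = 1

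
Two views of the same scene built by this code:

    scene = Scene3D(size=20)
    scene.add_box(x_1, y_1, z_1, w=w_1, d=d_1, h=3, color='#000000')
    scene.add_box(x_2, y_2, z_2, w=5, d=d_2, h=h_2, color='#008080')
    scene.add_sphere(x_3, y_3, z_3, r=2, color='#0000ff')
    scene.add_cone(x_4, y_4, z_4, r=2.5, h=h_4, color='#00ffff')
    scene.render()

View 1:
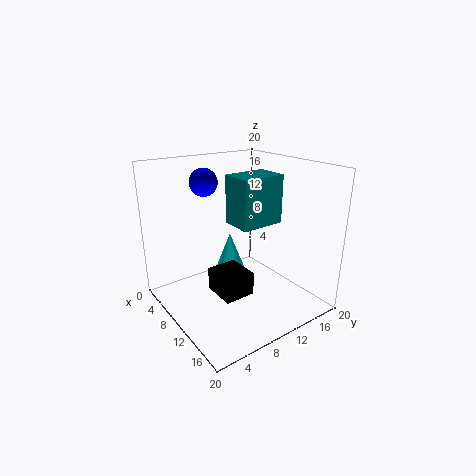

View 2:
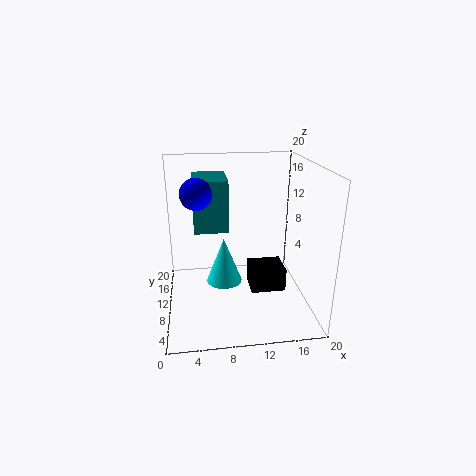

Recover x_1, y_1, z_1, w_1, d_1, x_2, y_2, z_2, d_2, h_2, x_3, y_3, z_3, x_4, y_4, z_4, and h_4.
x_1 = 11, y_1 = 4.5, z_1 = 4.5, w_1 = 4.5, d_1 = 4, x_2 = 4, y_2 = 12, z_2 = 10, d_2 = 7, h_2 = 7.5, x_3 = 4.5, y_3 = 8, z_3 = 17, x_4 = 8, y_4 = 10, z_4 = 3.5, h_4 = 6.5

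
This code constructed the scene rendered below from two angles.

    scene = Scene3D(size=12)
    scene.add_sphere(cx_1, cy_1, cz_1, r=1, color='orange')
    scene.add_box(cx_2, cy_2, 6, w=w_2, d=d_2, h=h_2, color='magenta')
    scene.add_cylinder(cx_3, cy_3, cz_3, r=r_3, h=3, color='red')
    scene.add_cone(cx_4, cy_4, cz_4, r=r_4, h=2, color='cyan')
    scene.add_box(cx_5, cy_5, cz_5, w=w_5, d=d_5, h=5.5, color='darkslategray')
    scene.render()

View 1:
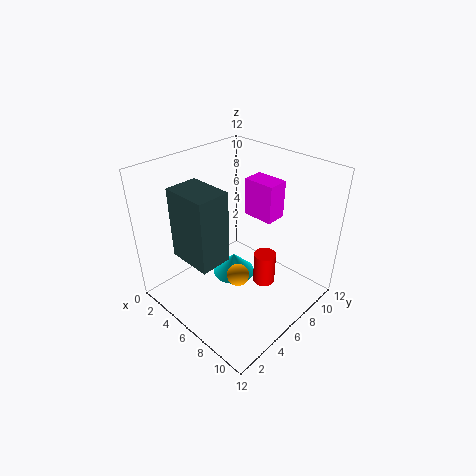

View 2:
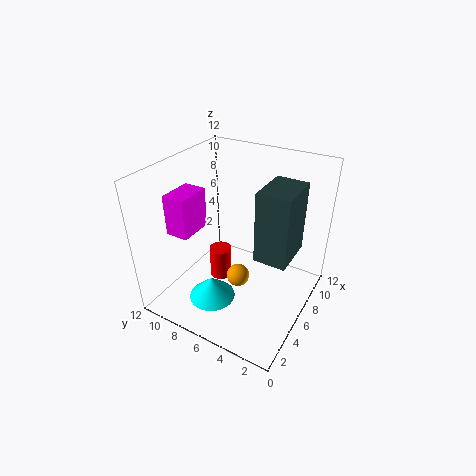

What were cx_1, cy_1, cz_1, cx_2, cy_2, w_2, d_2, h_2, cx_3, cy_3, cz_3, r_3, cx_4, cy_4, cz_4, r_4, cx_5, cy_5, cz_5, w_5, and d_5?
cx_1 = 6, cy_1 = 6, cz_1 = 2, cx_2 = 3.5, cy_2 = 9.5, w_2 = 3, d_2 = 2, h_2 = 3.5, cx_3 = 7, cy_3 = 8.5, cz_3 = 0.5, r_3 = 1, cx_4 = 4, cy_4 = 7.5, cz_4 = 0.5, r_4 = 2, cx_5 = 4, cy_5 = 1, cz_5 = 6, w_5 = 3.5, d_5 = 2.5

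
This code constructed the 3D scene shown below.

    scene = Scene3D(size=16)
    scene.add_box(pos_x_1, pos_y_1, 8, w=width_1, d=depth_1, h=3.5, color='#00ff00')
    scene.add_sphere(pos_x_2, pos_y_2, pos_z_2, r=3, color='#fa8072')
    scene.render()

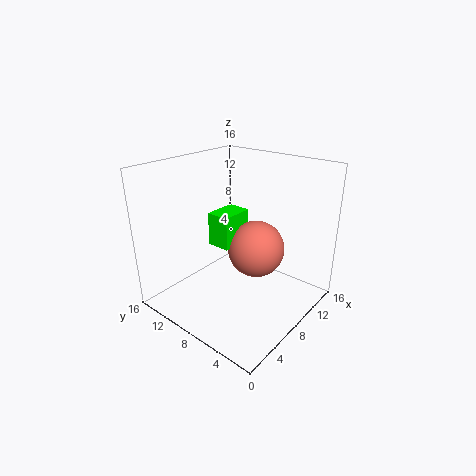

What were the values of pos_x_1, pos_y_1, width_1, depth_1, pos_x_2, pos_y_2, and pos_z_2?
pos_x_1 = 5; pos_y_1 = 7; width_1 = 3.5; depth_1 = 2.5; pos_x_2 = 8; pos_y_2 = 5.5; pos_z_2 = 7.5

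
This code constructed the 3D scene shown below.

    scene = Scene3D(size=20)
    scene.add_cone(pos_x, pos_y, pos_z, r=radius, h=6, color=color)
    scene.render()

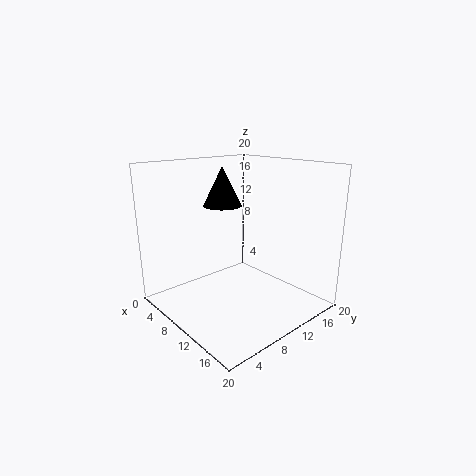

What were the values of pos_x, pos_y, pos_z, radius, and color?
pos_x = 3.5
pos_y = 12.5
pos_z = 13
radius = 3
color = 'black'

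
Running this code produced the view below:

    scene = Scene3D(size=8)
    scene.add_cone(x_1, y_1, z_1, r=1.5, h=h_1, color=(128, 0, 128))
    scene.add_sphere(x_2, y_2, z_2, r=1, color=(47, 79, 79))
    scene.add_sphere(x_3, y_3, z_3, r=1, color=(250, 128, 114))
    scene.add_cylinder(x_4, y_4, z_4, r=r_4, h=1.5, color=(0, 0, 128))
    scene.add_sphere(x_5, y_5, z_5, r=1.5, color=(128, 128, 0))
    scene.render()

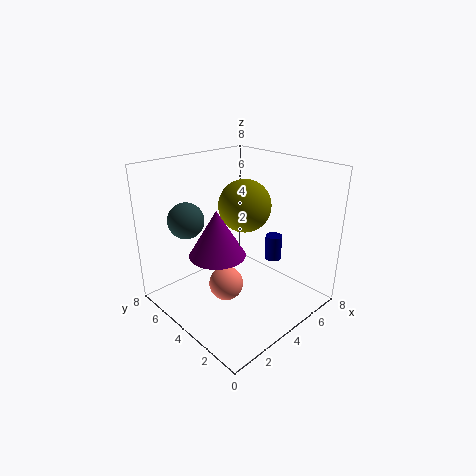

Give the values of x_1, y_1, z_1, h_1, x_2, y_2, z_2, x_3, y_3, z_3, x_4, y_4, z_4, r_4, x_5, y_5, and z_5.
x_1 = 2.5, y_1 = 4, z_1 = 3.5, h_1 = 2.5, x_2 = 2, y_2 = 6, z_2 = 5, x_3 = 3.5, y_3 = 4.5, z_3 = 1, x_4 = 6.5, y_4 = 3.5, z_4 = 2, r_4 = 0.5, x_5 = 5, y_5 = 4.5, z_5 = 5.5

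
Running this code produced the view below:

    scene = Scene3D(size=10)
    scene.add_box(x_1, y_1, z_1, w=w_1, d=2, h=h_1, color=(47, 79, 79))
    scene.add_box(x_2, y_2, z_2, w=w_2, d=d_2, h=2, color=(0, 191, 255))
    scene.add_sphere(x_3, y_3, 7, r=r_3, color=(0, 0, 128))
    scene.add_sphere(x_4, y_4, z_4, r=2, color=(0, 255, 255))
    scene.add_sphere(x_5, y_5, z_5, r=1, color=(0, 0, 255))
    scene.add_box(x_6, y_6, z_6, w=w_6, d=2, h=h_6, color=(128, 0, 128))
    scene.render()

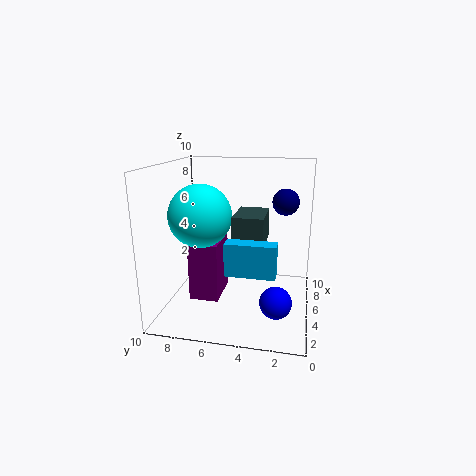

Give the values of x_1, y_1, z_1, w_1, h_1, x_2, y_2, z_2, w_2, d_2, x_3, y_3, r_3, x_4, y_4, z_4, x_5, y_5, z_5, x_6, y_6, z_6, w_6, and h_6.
x_1 = 3, y_1 = 3, z_1 = 5, w_1 = 3, h_1 = 2, x_2 = 1, y_2 = 2, z_2 = 4, w_2 = 1, d_2 = 3, x_3 = 8, y_3 = 2, r_3 = 1, x_4 = 3, y_4 = 7, z_4 = 7, x_5 = 2, y_5 = 2, z_5 = 2, x_6 = 3, y_6 = 6, z_6 = 1, w_6 = 3, h_6 = 4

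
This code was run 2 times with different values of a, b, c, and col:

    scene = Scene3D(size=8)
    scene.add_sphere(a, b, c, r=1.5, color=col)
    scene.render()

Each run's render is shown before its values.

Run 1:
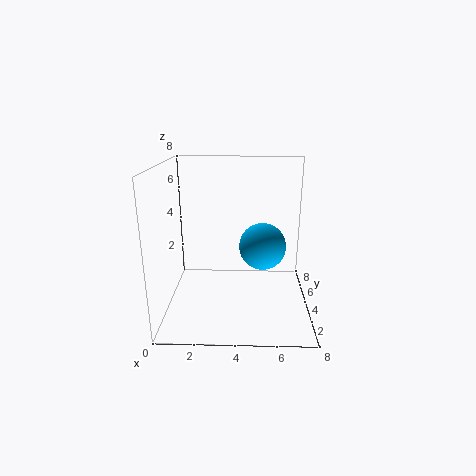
a = 5.5
b = 6.5
c = 2.5
col = 'deepskyblue'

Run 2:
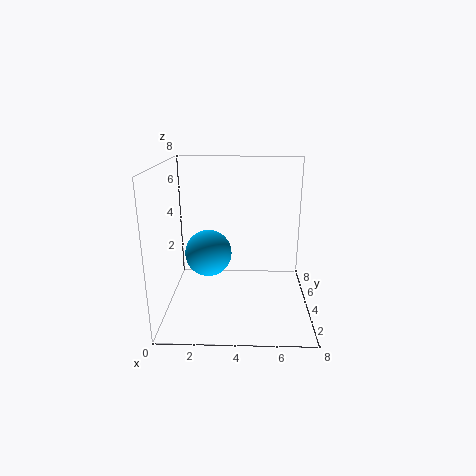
a = 2
b = 6.5
c = 2
col = 'deepskyblue'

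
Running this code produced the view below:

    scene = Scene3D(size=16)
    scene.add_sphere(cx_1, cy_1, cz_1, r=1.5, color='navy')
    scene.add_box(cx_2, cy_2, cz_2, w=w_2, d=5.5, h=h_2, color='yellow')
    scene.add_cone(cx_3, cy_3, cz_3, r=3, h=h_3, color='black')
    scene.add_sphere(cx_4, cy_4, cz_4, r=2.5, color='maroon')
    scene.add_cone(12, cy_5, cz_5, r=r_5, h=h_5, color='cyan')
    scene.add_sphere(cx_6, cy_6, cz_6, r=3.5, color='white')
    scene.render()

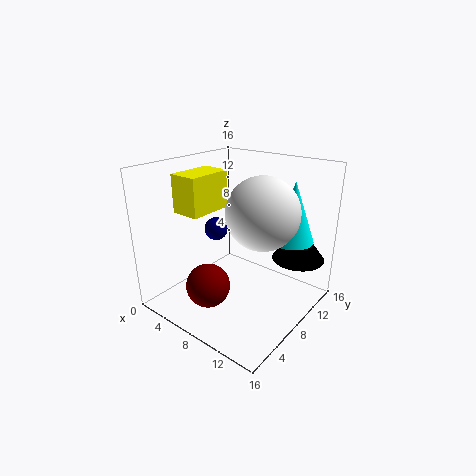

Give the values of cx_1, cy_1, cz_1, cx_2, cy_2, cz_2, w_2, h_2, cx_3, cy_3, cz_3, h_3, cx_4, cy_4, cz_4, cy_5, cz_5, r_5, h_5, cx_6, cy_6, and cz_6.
cx_1 = 2, cy_1 = 11, cz_1 = 6.5, cx_2 = 0.5, cy_2 = 5.5, cz_2 = 10, w_2 = 3.5, h_2 = 4.5, cx_3 = 13, cy_3 = 13, cz_3 = 5, h_3 = 4, cx_4 = 6, cy_4 = 5, cz_4 = 2.5, cy_5 = 13, cz_5 = 7, r_5 = 2.5, h_5 = 7, cx_6 = 12.5, cy_6 = 6, cz_6 = 12.5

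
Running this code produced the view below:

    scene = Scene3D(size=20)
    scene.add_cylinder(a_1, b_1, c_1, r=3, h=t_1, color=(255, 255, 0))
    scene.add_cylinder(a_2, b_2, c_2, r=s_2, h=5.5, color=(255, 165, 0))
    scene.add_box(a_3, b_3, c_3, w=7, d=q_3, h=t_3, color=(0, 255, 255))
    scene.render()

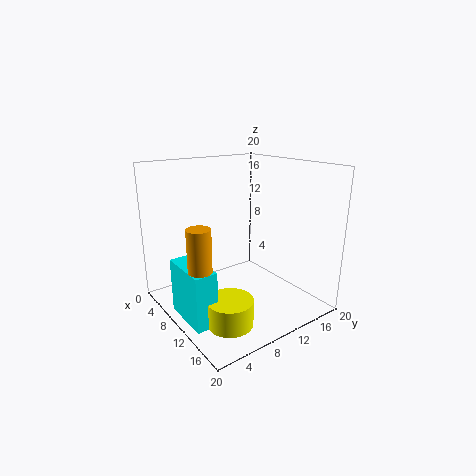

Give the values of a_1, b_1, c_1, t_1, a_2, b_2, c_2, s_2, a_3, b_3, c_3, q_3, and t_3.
a_1 = 14.5; b_1 = 5.5; c_1 = 0.5; t_1 = 3.5; a_2 = 12.5; b_2 = 2.5; c_2 = 8; s_2 = 1.5; a_3 = 7; b_3 = 1; c_3 = 0.5; q_3 = 3; t_3 = 7.5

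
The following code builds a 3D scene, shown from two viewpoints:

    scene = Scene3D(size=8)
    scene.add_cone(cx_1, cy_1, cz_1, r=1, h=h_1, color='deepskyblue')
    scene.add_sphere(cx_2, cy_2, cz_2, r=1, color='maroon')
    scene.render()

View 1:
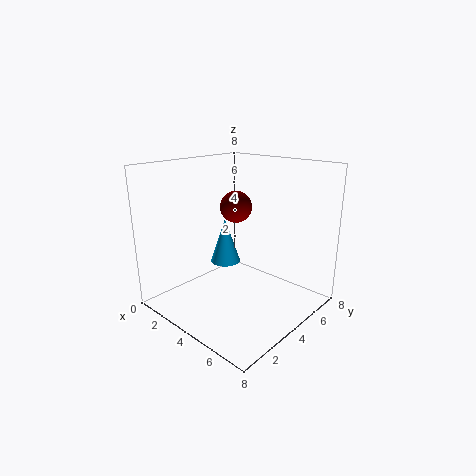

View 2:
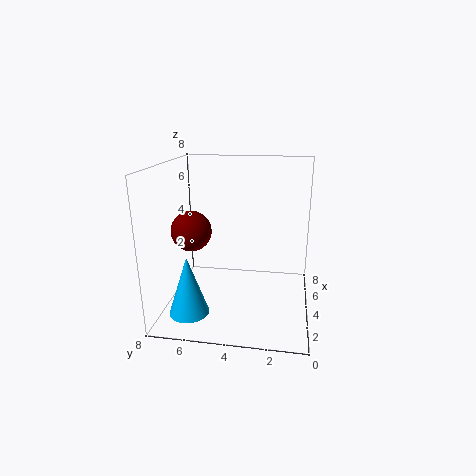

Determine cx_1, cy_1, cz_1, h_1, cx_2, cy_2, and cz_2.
cx_1 = 1, cy_1 = 6, cz_1 = 1, h_1 = 3, cx_2 = 2, cy_2 = 6, cz_2 = 5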